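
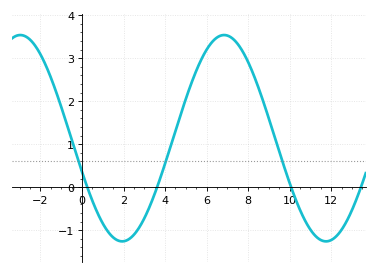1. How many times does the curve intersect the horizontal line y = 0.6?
3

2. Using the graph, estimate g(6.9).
3.5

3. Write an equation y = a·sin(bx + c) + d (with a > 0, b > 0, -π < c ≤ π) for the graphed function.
y = 2.4sin(0.64x - 2.8) + 1.14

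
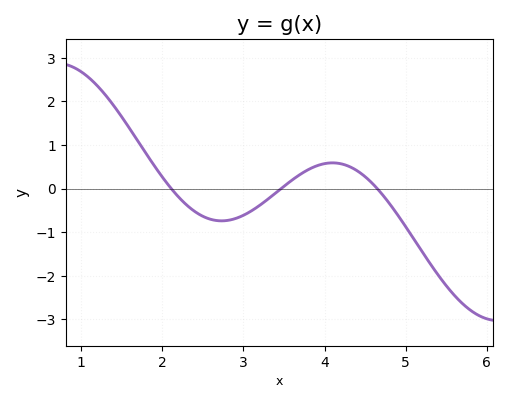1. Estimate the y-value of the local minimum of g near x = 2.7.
-0.7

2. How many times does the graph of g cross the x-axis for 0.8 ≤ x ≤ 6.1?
3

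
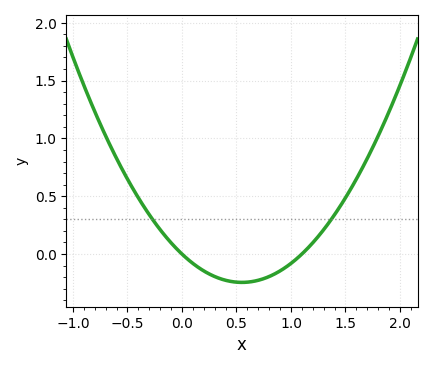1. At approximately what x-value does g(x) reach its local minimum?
0.55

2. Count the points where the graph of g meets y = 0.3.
2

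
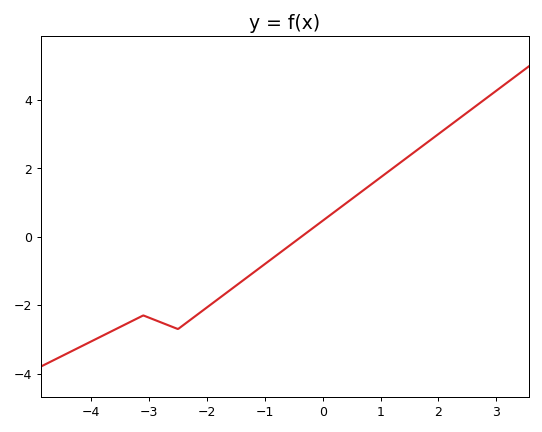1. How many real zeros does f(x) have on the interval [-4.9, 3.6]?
1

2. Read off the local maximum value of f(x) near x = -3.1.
-2.4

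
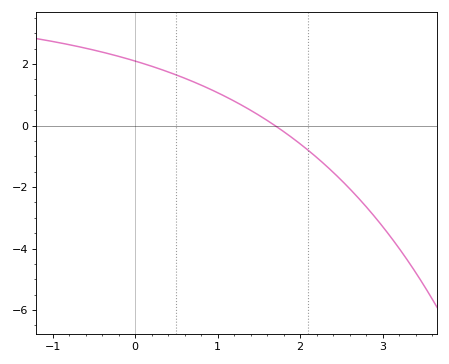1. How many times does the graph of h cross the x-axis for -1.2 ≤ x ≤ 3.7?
1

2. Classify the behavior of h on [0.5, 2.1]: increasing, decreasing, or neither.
decreasing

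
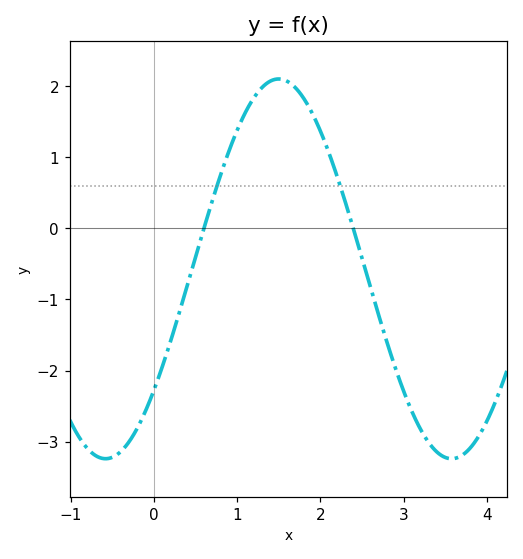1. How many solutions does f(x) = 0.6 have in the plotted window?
2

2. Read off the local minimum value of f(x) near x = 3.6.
-3.2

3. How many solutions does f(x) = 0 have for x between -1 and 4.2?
2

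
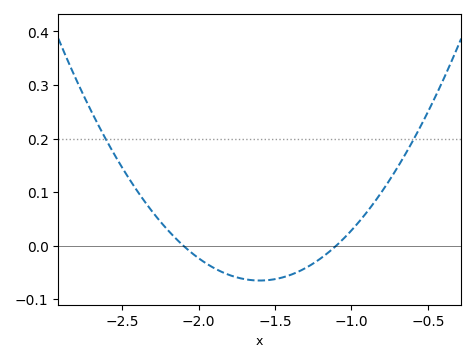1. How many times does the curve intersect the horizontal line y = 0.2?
2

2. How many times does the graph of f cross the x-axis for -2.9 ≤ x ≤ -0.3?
2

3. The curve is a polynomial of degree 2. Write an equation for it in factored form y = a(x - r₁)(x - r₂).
y = 0.26(x + 2.1)(x + 1.1)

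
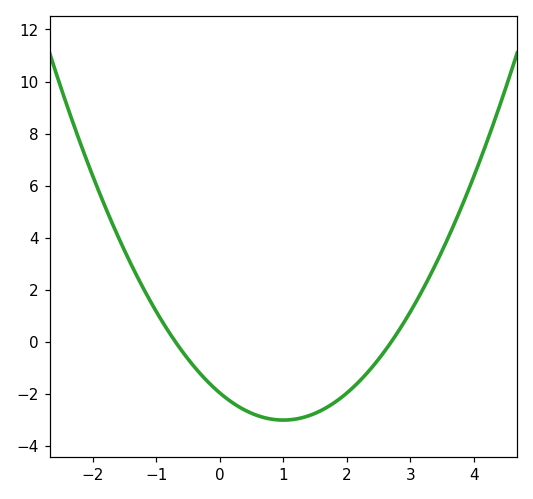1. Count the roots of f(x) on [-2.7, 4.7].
2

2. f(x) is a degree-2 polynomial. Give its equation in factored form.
y = 1.04(x + 0.7)(x - 2.7)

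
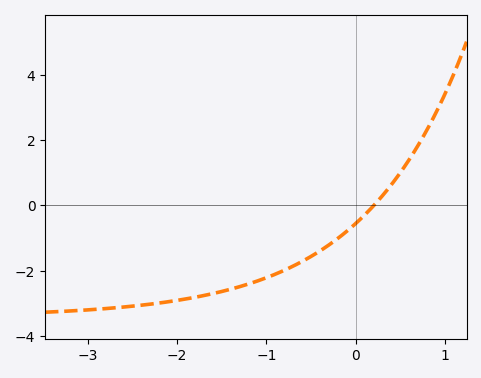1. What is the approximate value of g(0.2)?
-0.018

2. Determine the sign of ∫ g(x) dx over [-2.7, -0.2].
negative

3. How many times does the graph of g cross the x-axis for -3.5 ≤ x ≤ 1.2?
1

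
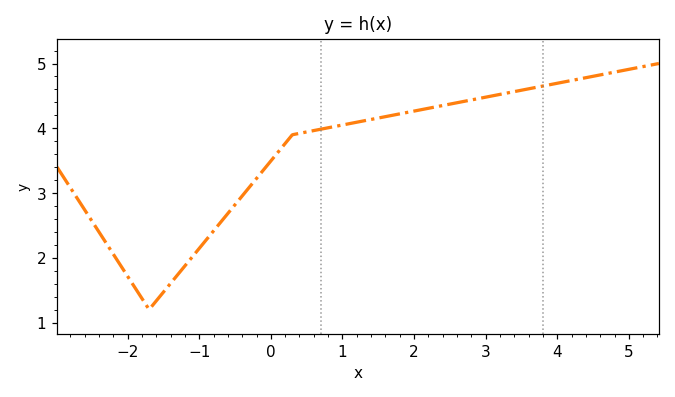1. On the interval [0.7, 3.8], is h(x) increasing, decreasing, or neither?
increasing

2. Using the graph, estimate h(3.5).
4.59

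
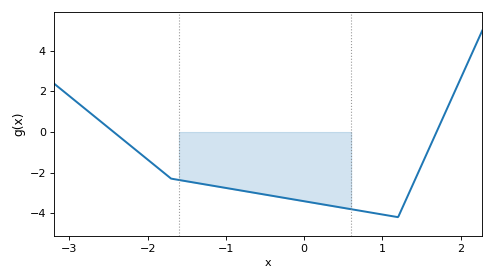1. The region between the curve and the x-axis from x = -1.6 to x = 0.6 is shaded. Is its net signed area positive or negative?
negative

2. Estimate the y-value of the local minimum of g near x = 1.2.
-4.2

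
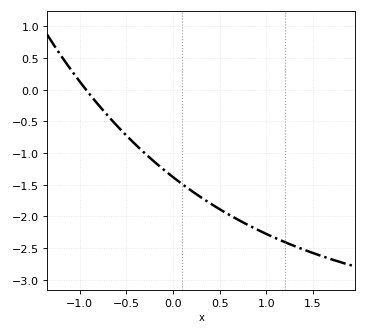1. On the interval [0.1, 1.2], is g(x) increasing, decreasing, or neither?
decreasing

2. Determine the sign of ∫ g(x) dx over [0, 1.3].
negative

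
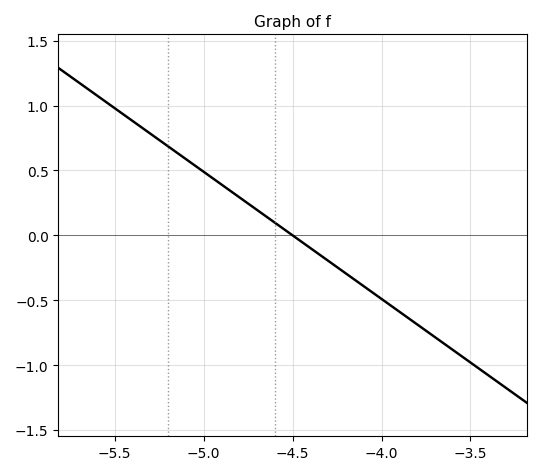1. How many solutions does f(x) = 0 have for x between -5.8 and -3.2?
1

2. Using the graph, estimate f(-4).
-0.49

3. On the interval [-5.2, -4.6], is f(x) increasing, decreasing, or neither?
decreasing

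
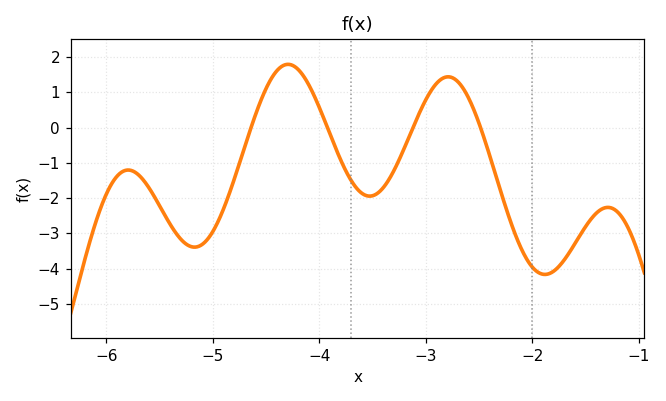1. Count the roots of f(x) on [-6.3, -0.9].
4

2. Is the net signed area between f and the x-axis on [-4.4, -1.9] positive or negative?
negative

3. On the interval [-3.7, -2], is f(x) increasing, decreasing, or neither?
neither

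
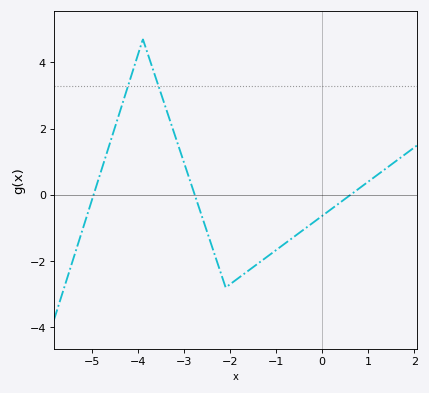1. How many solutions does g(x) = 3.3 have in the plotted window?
2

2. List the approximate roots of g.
-4.97, -2.77, 0.616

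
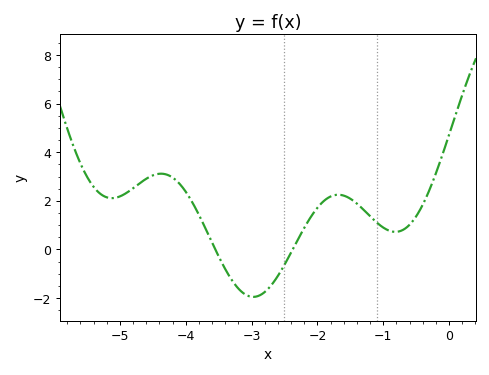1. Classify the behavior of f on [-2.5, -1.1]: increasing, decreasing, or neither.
neither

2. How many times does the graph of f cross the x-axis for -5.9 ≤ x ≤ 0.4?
2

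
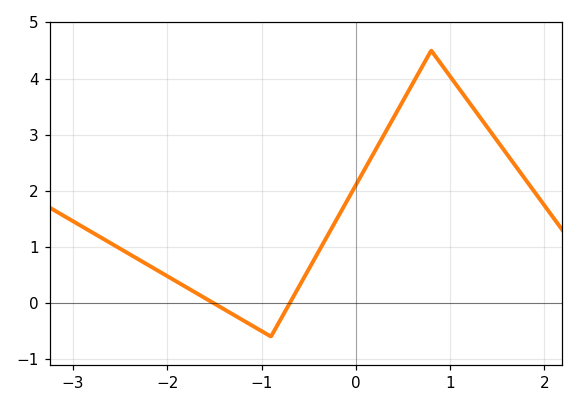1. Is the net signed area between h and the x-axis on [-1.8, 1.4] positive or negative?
positive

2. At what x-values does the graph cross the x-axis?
-1.51, -0.7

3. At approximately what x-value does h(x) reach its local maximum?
0.801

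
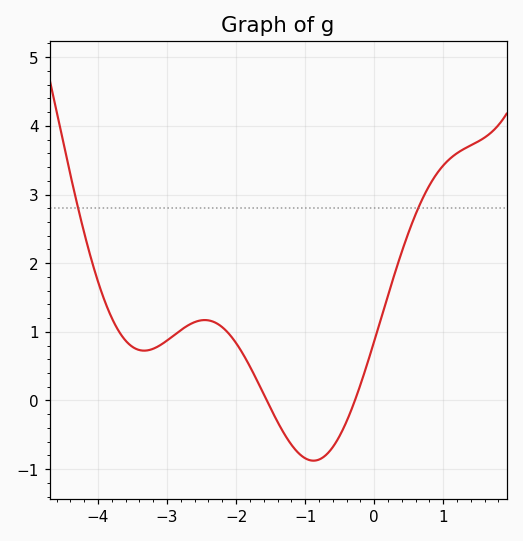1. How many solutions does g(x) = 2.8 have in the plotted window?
2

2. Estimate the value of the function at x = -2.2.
1.1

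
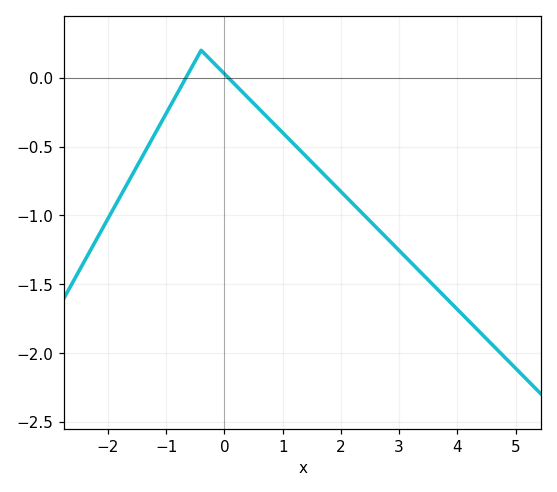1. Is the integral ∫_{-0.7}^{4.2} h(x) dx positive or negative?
negative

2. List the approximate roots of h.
-0.6, 0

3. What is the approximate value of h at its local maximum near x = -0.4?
0.2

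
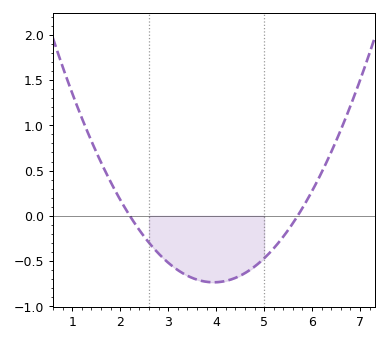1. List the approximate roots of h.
2.2, 5.7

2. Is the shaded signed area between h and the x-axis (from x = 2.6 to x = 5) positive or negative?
negative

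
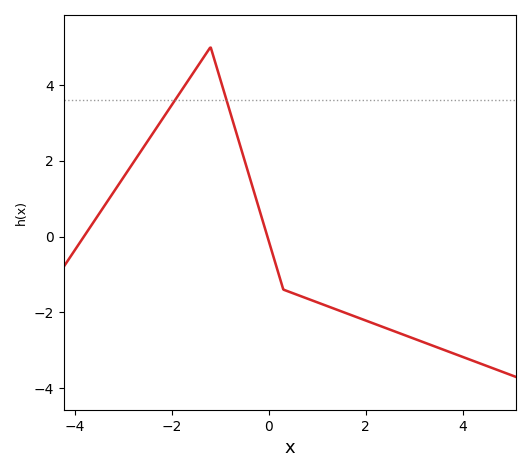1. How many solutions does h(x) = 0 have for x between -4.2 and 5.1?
2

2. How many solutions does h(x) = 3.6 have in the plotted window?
2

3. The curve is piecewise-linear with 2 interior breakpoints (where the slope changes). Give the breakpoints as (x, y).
(-1.2, 5); (0.3, -1.4)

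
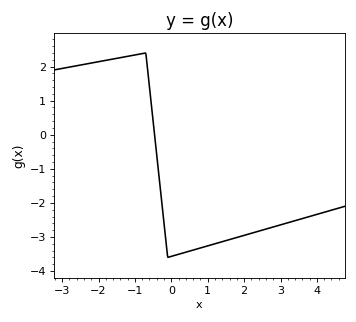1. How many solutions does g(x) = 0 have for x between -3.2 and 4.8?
1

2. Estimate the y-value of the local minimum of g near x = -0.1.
-3.6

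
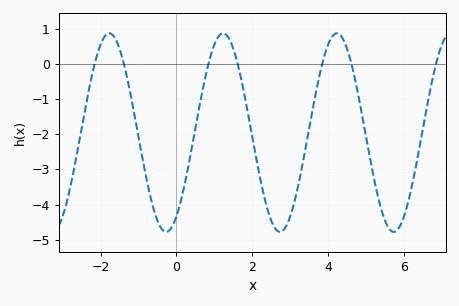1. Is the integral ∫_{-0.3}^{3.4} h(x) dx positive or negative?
negative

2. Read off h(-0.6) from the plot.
-4.1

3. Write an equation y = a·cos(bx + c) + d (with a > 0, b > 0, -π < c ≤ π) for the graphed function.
y = 2.83cos(2.1x - 2.6) - 1.95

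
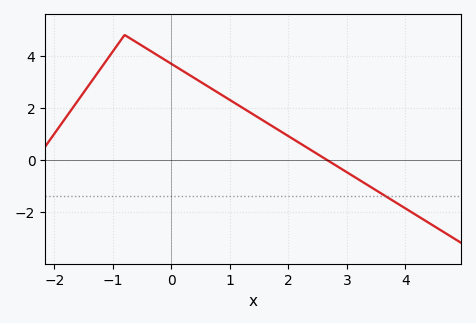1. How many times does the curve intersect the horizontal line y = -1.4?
1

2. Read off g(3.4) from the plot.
-1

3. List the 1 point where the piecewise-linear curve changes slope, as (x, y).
(-0.8, 4.8)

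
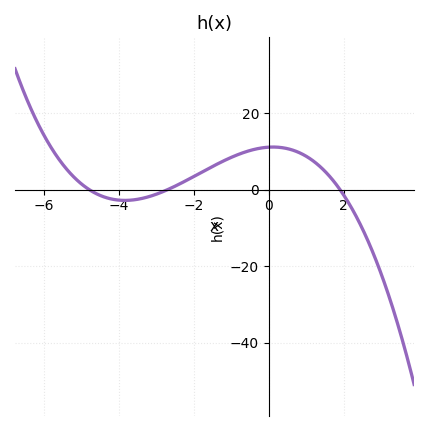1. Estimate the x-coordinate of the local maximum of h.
0.112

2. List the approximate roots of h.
-4.8, -2.7, 1.9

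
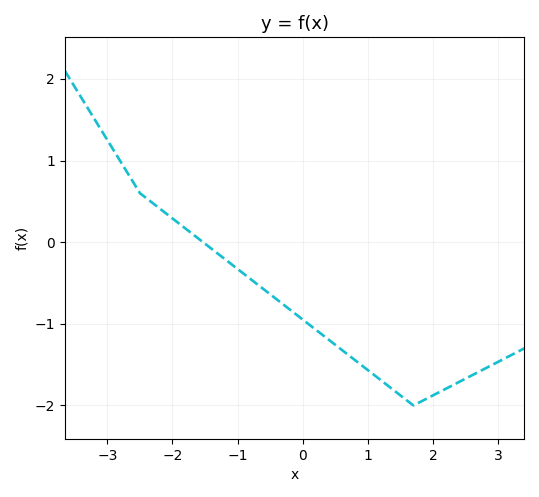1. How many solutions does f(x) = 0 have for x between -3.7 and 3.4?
1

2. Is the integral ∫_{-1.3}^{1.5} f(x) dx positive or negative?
negative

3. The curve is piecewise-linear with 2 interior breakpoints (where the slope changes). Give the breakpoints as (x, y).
(-2.5, 0.6); (1.7, -2)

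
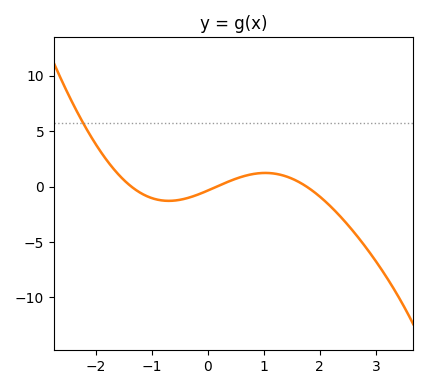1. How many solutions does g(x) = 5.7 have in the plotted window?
1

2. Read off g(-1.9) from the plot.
3.07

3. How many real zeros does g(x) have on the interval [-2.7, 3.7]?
3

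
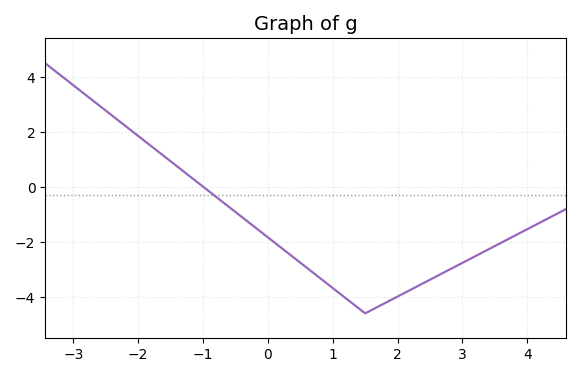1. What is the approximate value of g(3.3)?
-2.4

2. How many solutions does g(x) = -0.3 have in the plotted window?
1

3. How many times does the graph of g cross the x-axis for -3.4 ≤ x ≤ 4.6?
1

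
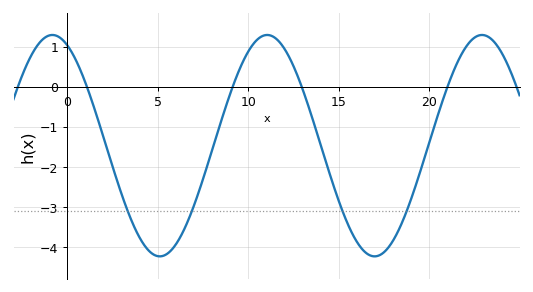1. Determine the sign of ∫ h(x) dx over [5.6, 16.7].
negative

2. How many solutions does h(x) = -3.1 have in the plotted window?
4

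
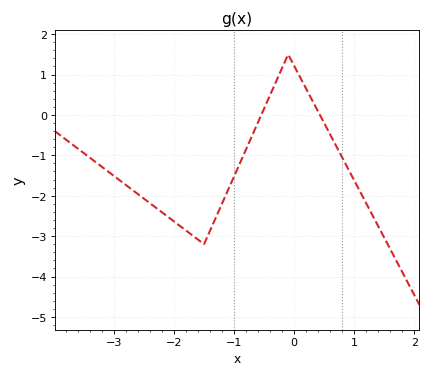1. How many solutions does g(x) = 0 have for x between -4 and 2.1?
2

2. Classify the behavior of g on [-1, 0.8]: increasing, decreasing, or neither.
neither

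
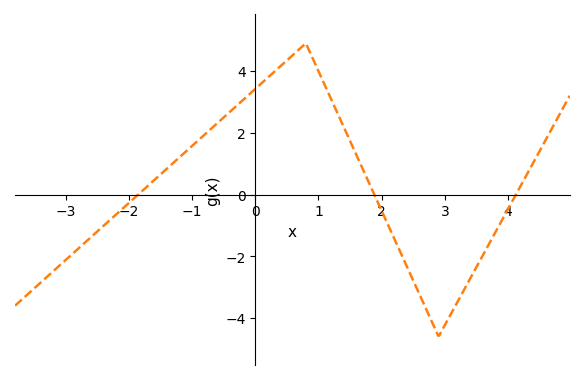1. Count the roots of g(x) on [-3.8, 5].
3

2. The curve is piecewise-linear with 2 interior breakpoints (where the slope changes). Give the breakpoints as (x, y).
(0.8, 4.9); (2.9, -4.6)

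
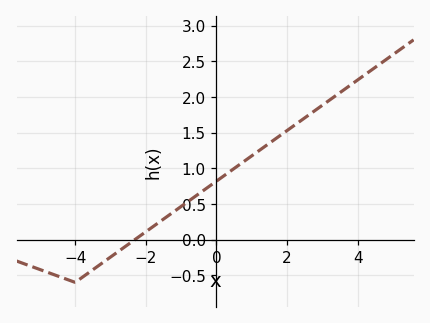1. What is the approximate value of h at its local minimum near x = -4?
-0.599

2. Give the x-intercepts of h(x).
-2.31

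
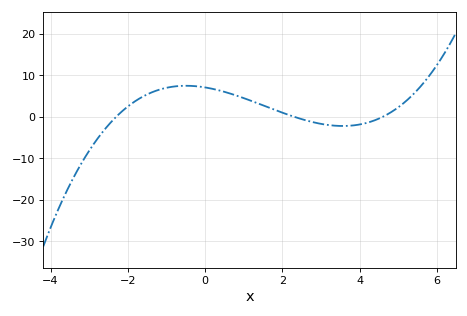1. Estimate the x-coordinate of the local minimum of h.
3.56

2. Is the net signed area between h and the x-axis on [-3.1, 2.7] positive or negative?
positive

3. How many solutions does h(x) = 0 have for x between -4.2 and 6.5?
3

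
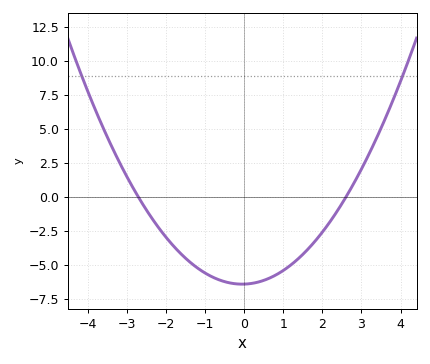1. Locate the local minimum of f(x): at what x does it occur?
0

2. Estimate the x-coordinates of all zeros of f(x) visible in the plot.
-2.8, 2.6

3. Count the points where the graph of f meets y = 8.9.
2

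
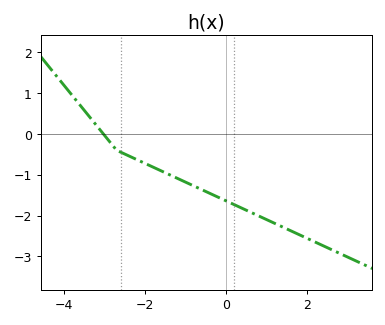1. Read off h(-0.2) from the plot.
-1.55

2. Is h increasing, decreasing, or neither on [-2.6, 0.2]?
decreasing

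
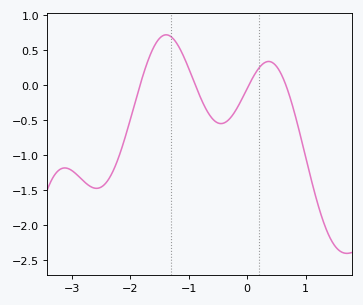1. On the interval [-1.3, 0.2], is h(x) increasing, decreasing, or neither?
neither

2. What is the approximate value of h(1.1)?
-1.36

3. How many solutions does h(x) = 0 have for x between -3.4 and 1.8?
4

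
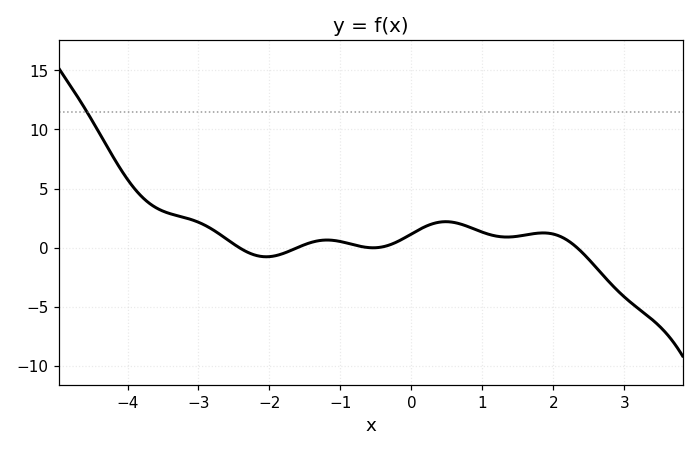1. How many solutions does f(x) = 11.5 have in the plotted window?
1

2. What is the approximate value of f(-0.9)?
0.5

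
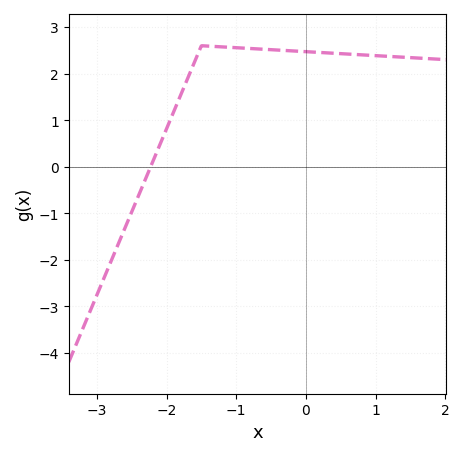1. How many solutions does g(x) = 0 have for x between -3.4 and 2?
1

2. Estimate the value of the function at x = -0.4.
2.51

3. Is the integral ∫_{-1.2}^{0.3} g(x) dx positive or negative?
positive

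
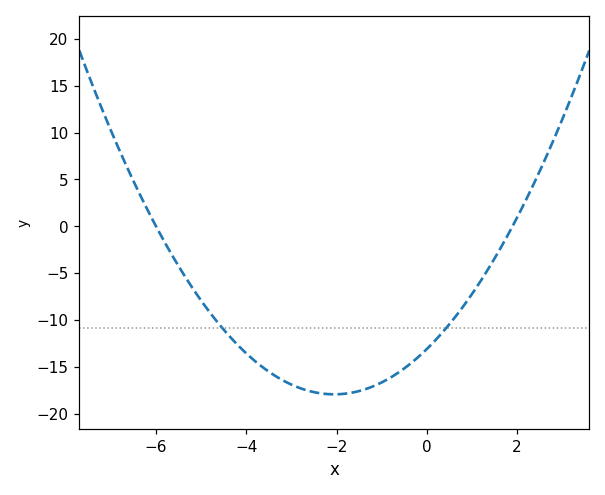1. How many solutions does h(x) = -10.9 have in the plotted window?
2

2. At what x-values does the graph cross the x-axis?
-6, 1.9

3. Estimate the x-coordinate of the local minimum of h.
-2.05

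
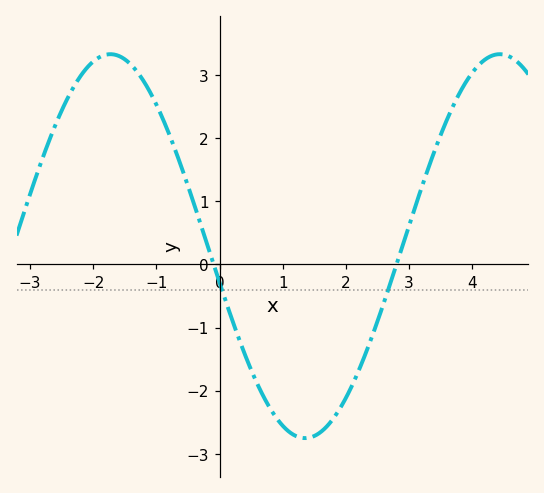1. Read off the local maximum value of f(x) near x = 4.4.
3.33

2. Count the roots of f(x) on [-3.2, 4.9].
2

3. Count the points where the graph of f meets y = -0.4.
2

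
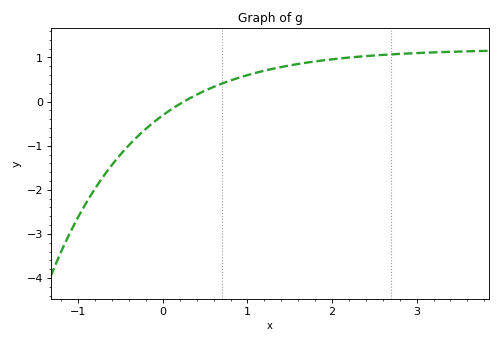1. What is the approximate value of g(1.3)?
0.742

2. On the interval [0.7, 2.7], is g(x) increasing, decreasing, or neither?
increasing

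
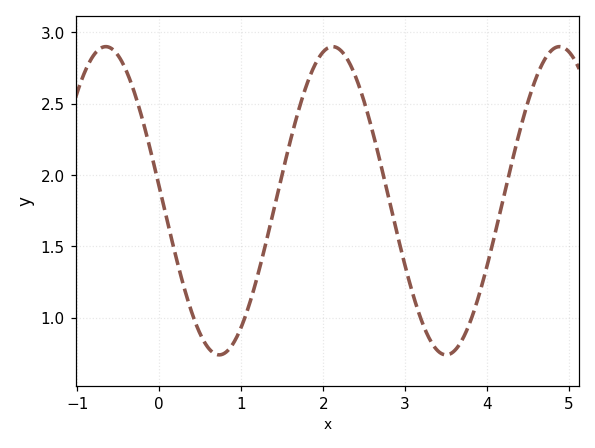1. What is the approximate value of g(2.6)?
2.31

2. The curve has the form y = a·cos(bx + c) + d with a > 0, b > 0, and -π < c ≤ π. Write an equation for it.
y = 1.08cos(2.27x + 1.48) + 1.82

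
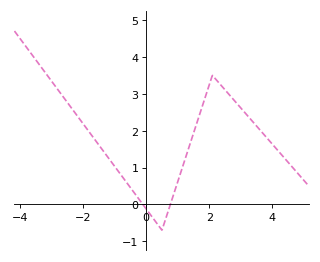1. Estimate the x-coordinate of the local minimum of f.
0.498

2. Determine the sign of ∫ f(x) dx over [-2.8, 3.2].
positive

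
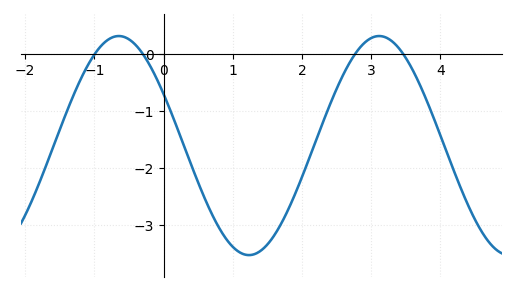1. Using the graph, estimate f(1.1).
-3.5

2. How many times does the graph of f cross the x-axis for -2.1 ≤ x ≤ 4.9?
4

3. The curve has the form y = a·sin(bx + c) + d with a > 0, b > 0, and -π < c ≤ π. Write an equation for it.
y = 1.92sin(1.7x + 2.7) - 1.61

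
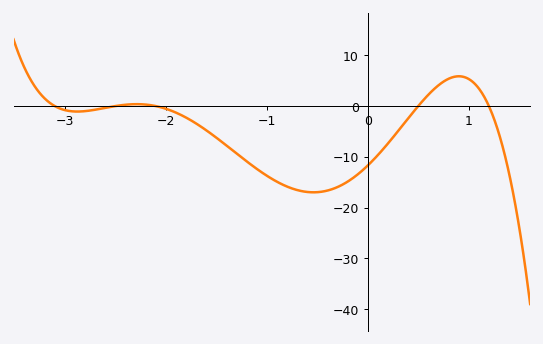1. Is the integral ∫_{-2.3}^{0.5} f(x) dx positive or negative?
negative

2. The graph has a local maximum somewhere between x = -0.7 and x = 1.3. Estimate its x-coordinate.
0.9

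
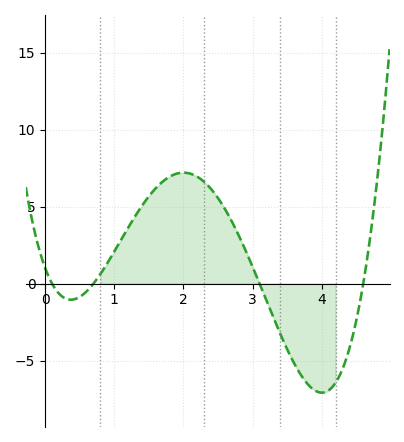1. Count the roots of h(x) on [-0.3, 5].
4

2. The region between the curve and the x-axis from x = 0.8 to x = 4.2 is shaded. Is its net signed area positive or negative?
positive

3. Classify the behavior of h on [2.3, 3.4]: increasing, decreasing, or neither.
decreasing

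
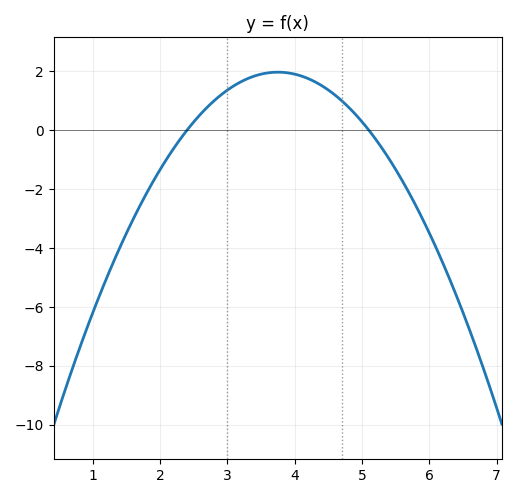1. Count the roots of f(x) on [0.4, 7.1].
2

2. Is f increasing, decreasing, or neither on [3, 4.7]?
neither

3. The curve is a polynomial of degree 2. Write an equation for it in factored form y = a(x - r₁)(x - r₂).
y = -1.08(x - 2.4)(x - 5.1)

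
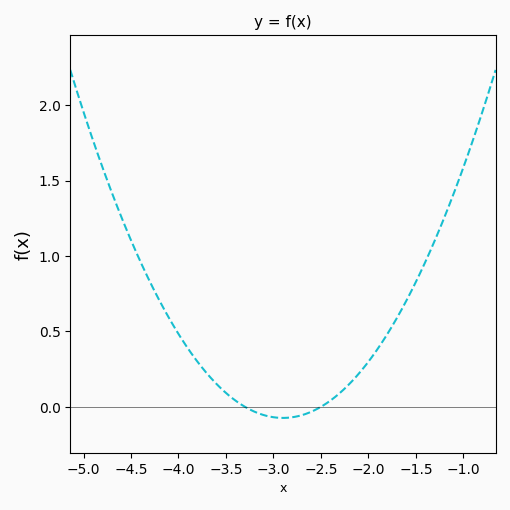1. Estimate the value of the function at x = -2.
0.3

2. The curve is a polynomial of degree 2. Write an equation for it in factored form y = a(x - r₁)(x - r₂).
y = 0.46(x + 3.3)(x + 2.5)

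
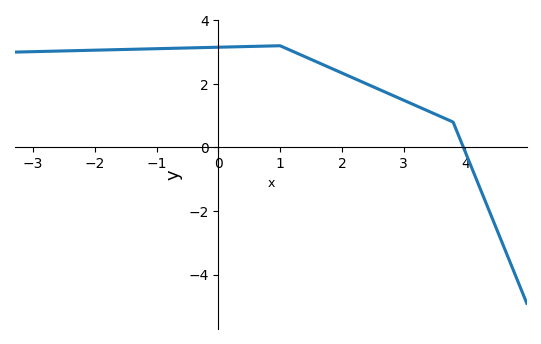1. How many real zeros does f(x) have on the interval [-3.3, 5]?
1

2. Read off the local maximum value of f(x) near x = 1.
3.2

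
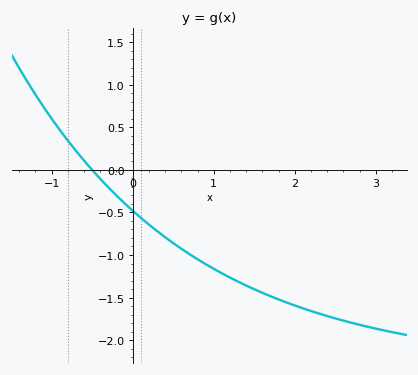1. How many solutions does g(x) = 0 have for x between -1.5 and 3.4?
1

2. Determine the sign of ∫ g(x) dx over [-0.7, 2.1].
negative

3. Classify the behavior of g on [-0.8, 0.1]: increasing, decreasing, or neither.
decreasing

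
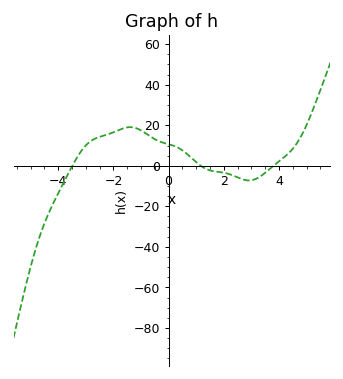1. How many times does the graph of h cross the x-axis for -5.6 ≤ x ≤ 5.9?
3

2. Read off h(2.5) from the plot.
-5.74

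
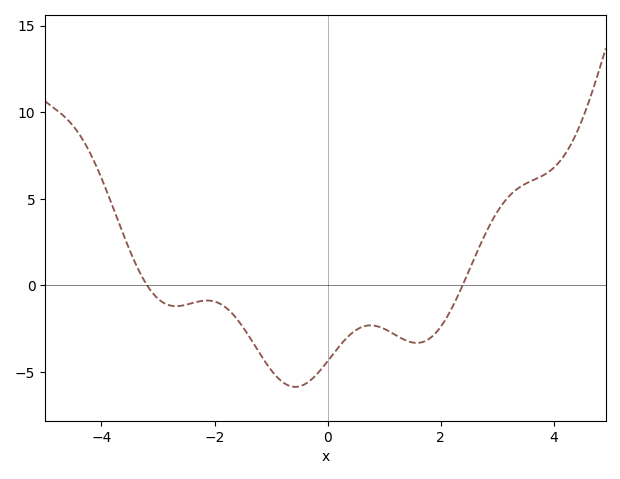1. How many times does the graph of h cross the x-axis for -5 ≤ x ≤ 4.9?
2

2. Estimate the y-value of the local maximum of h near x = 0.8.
-2.5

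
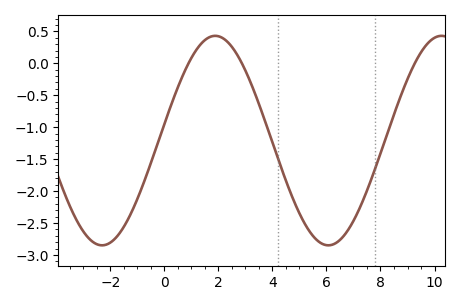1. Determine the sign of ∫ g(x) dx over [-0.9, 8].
negative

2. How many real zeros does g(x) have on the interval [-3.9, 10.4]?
3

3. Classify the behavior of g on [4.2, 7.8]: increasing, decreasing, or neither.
neither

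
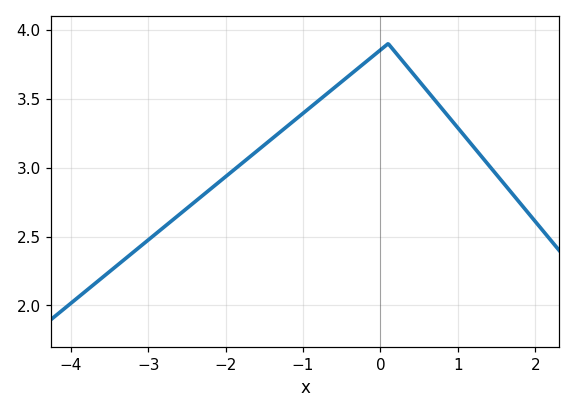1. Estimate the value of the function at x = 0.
3.85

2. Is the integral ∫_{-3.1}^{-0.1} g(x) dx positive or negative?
positive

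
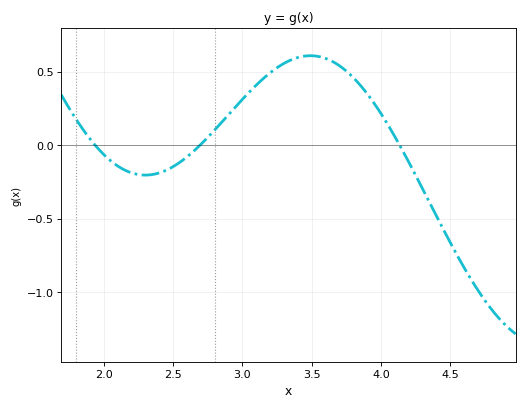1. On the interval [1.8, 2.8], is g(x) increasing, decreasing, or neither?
neither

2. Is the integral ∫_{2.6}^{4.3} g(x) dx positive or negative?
positive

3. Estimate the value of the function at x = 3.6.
0.589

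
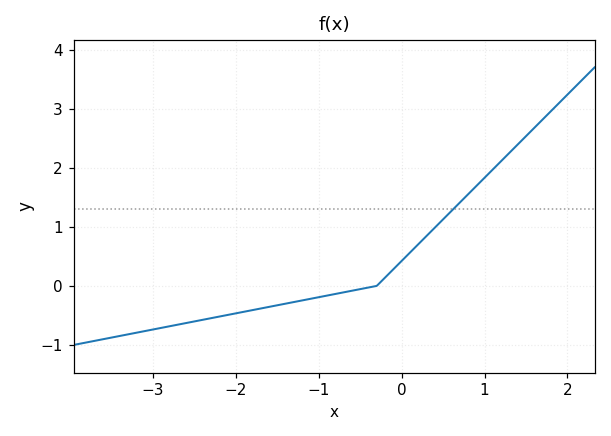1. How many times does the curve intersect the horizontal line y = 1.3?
1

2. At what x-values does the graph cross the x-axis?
-0.3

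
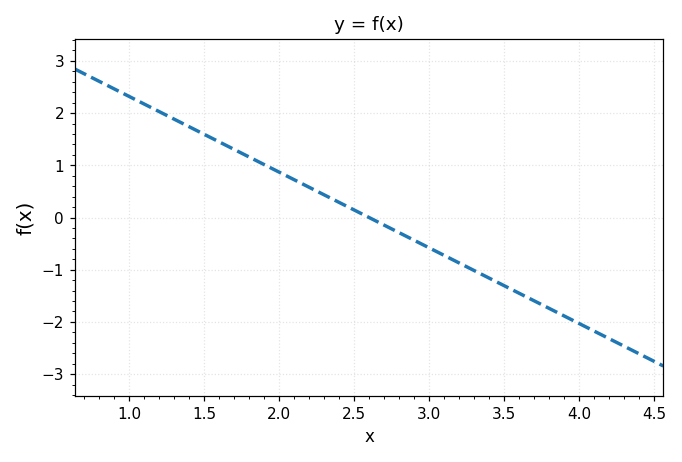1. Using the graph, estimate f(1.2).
2.03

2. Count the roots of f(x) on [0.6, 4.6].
1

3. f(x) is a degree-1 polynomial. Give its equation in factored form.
y = -1.45(x - 2.6)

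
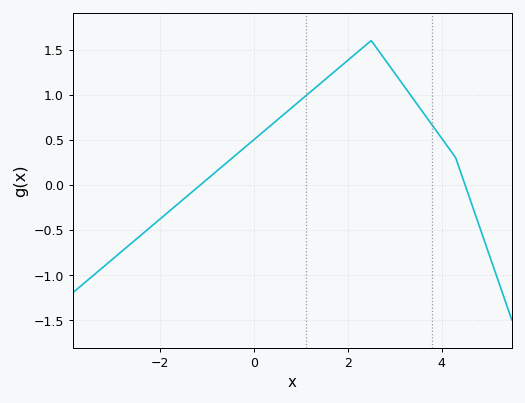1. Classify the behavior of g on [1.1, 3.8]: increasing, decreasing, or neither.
neither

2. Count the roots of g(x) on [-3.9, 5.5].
2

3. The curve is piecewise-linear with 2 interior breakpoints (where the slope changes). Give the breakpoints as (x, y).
(2.5, 1.6); (4.3, 0.3)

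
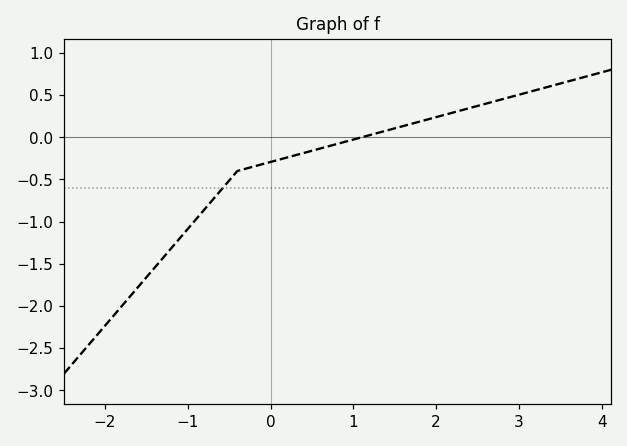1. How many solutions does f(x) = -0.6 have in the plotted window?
1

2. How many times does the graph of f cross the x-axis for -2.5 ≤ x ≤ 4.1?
1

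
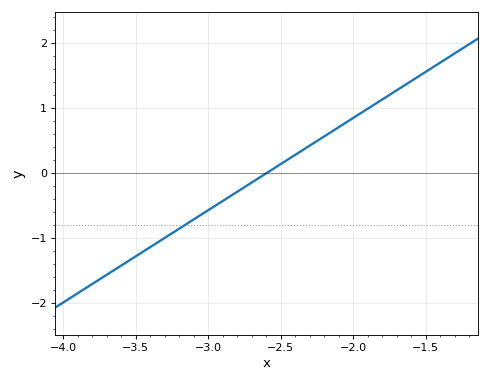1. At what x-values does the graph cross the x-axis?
-2.6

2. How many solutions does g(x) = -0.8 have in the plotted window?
1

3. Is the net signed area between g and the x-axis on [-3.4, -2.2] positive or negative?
negative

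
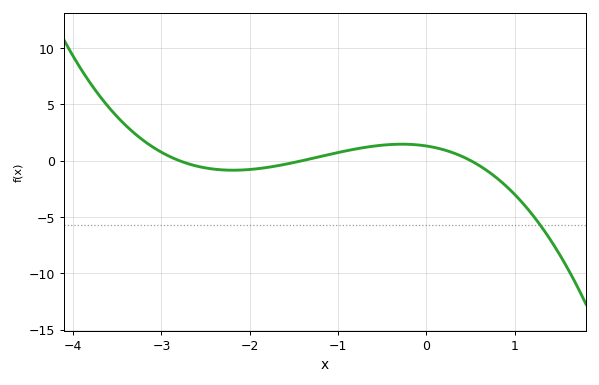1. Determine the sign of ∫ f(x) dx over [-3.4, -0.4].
positive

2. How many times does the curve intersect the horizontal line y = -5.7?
1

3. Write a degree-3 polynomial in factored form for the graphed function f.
y = -0.66(x + 2.8)(x + 1.4)(x - 0.5)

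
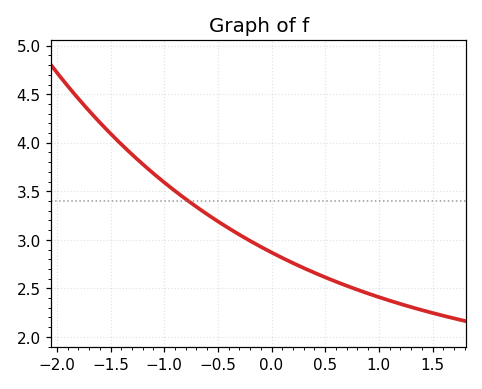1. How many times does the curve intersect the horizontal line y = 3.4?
1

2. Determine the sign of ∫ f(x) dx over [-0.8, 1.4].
positive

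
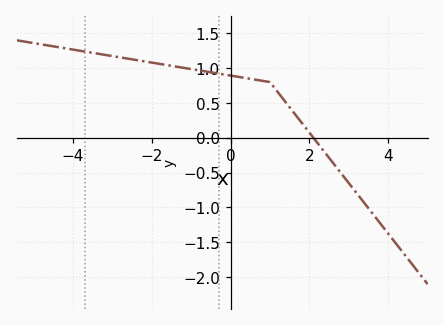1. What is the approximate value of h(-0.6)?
0.95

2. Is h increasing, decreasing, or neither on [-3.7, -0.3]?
decreasing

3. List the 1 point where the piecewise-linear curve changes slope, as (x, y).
(1, 0.8)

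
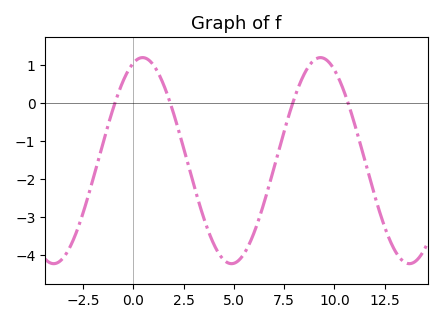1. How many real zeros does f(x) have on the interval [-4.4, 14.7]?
4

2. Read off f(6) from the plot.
-3.4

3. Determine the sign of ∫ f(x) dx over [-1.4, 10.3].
negative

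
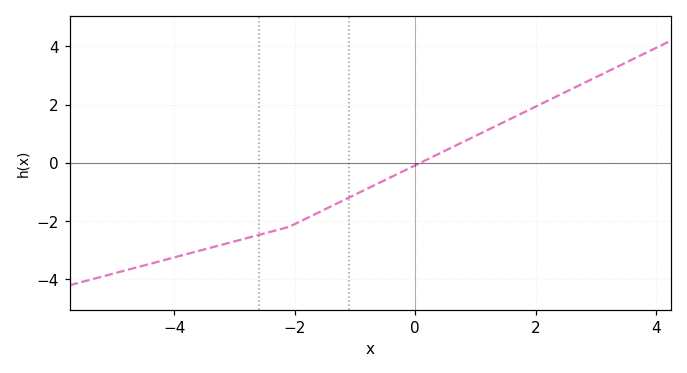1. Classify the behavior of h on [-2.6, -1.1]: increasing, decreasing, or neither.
increasing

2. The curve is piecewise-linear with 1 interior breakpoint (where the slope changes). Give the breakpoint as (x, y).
(-2.1, -2.2)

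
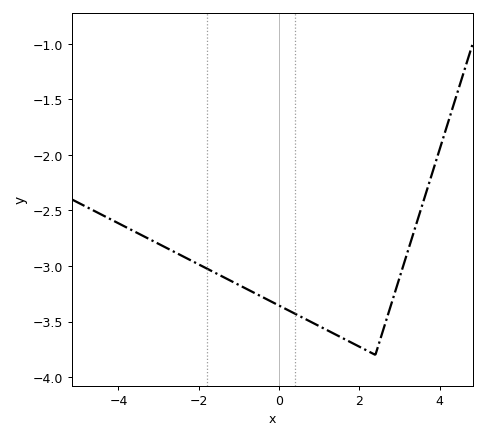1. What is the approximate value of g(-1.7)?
-3.04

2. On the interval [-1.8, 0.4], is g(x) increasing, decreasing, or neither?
decreasing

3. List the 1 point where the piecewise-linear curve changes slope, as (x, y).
(2.4, -3.8)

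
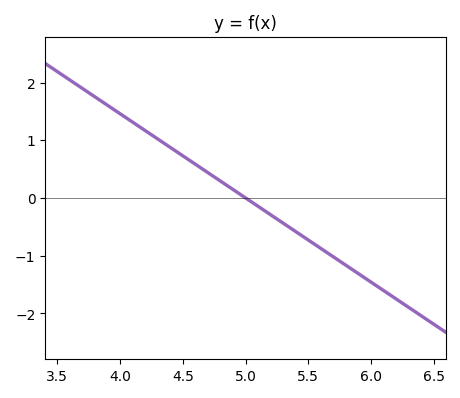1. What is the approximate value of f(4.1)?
1.31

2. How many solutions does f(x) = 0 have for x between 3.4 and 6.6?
1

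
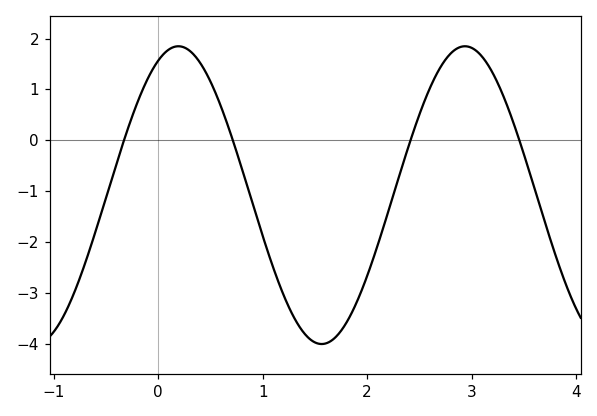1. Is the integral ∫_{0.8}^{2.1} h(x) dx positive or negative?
negative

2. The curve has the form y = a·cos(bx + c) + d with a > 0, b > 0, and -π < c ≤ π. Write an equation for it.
y = 2.93cos(2.29x - 0.442) - 1.08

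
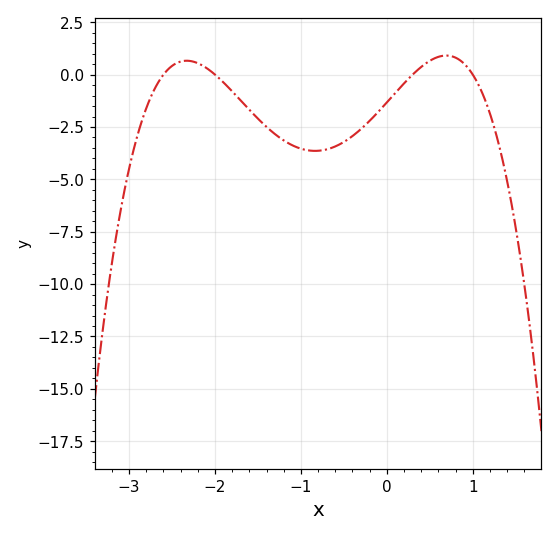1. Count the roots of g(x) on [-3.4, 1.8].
4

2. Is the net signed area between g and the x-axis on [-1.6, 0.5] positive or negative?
negative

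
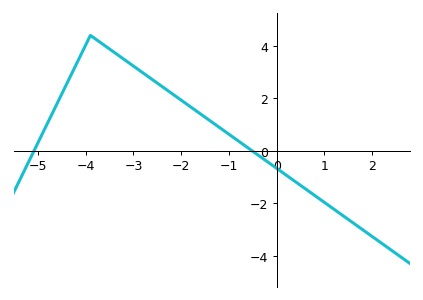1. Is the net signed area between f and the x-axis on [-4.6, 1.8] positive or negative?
positive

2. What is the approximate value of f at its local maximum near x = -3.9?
4.4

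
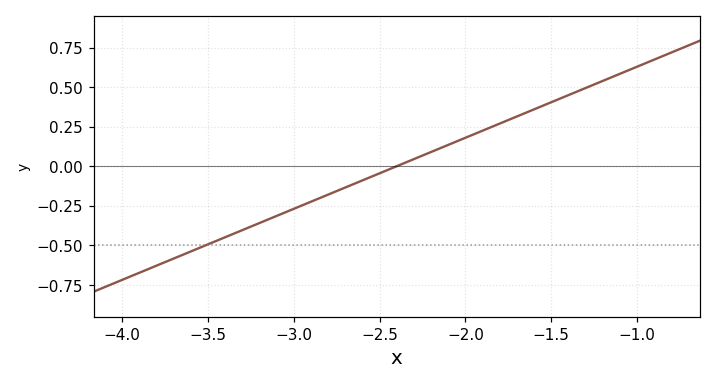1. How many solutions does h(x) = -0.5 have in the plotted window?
1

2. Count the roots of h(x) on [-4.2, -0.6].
1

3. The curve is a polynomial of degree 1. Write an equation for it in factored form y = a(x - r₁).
y = 0.45(x + 2.4)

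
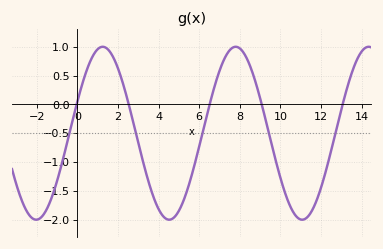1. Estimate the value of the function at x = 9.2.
-0.15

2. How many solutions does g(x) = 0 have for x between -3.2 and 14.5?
5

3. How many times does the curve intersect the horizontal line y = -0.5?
5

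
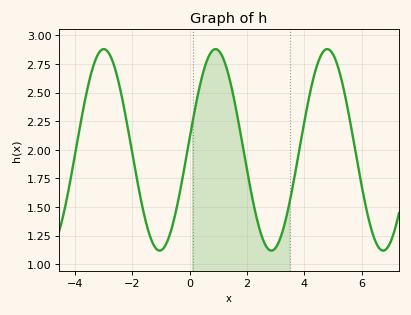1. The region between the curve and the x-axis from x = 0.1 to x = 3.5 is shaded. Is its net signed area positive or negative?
positive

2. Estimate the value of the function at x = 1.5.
2.5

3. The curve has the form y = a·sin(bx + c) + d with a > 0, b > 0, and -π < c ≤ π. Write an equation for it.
y = 0.88sin(1.6x + 0.12) + 2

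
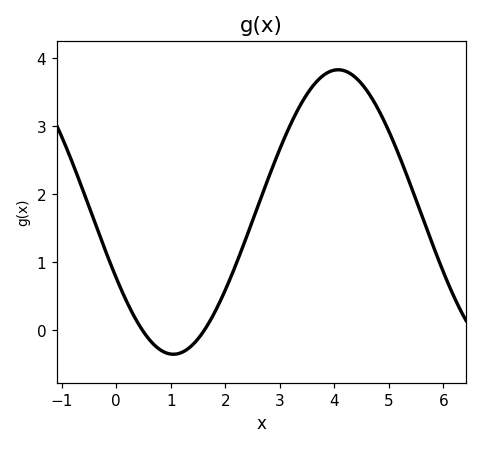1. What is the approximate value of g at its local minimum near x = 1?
-0.3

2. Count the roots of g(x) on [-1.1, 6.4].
2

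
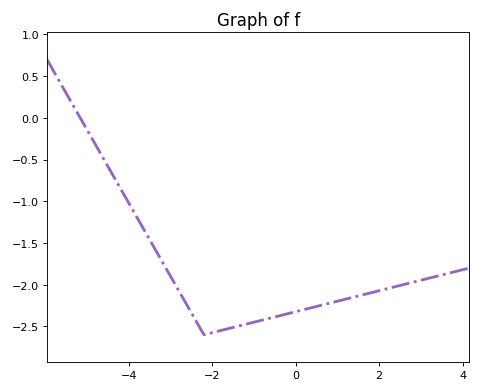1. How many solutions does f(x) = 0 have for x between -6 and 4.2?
1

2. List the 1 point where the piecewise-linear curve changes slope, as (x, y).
(-2.2, -2.6)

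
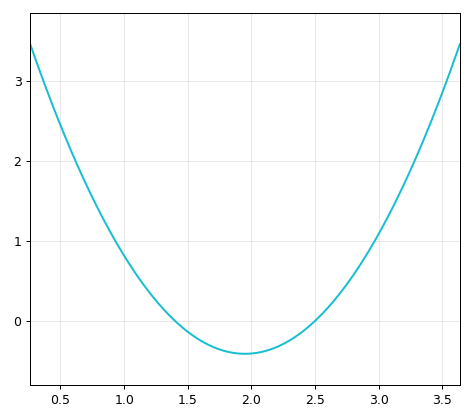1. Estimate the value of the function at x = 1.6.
-0.2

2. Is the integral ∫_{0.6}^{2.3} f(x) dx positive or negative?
positive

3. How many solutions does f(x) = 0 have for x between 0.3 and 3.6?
2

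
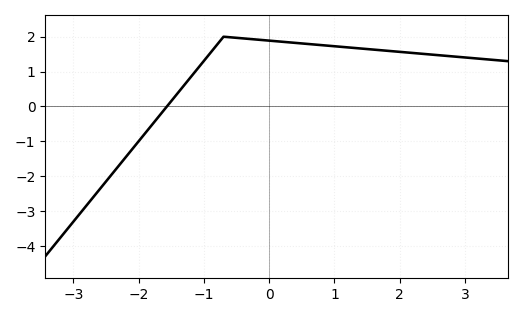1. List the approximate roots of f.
-1.6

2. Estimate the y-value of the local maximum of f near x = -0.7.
2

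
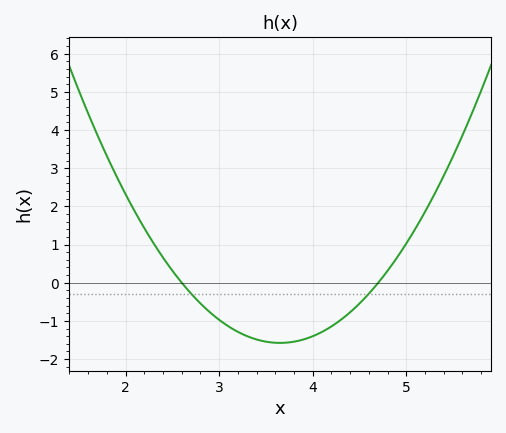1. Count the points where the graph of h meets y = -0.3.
2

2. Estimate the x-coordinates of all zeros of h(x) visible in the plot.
2.6, 4.7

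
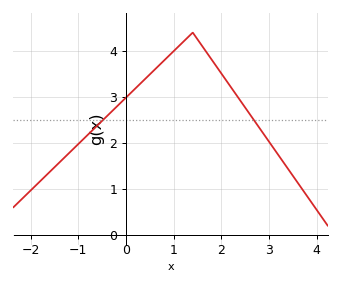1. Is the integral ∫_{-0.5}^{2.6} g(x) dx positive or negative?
positive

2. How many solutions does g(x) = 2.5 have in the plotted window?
2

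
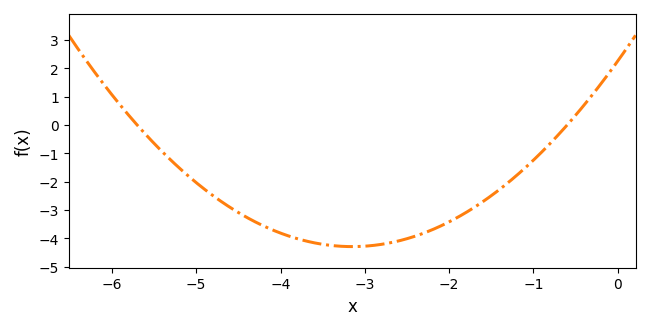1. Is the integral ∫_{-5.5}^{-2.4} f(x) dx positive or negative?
negative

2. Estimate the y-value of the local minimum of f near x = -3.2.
-4.29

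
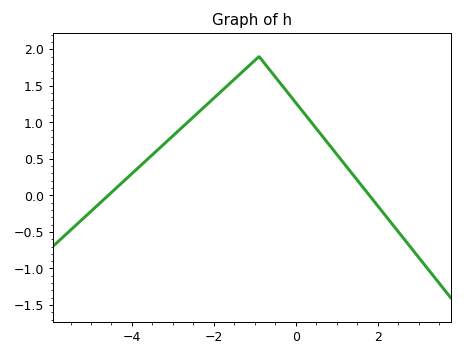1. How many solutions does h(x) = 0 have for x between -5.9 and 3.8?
2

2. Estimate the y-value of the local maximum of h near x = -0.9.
1.9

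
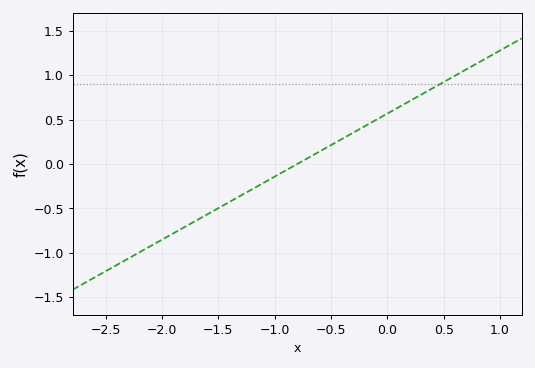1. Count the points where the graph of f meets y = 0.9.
1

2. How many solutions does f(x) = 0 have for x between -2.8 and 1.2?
1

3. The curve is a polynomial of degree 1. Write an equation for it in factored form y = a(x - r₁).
y = 0.71(x + 0.8)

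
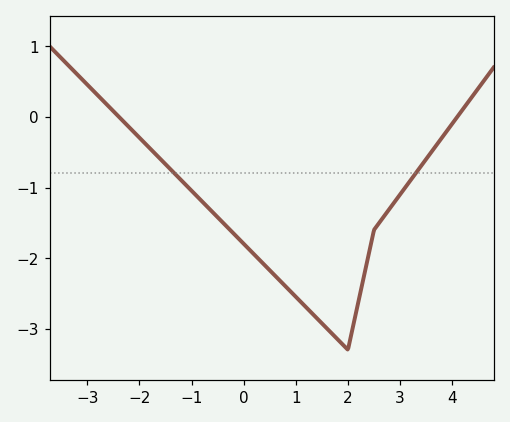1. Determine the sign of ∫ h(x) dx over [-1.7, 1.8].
negative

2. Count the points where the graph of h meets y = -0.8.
2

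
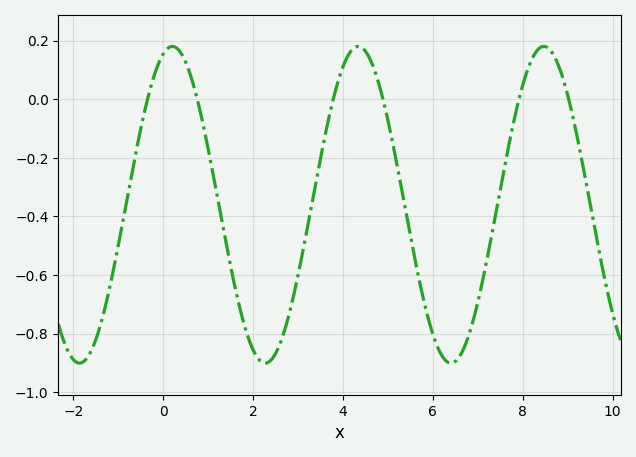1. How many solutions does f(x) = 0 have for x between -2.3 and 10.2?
6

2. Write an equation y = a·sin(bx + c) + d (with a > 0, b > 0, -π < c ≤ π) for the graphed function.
y = 0.54sin(1.52x + 1.26) - 0.36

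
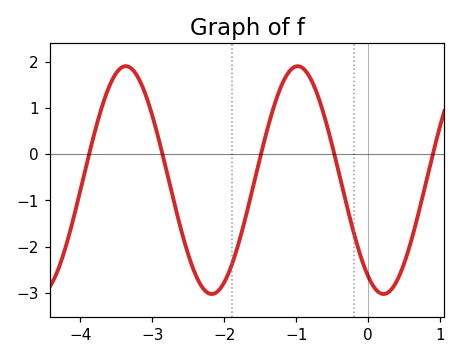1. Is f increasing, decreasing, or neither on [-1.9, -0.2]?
neither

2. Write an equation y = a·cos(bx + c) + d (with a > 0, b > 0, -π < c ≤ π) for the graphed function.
y = 2.46cos(2.63x + 2.58) - 0.56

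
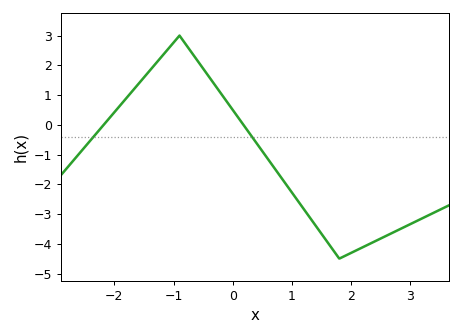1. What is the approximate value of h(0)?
0.5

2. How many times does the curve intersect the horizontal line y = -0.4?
2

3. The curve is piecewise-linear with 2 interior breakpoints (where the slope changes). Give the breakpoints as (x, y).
(-0.9, 3); (1.8, -4.5)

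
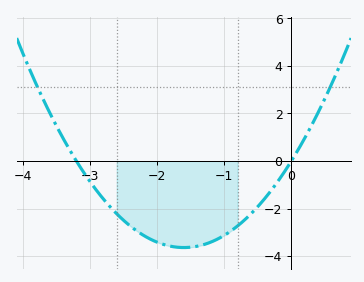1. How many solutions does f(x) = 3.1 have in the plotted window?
2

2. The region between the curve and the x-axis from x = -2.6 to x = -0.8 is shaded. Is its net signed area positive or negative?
negative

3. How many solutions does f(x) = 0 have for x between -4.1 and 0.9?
2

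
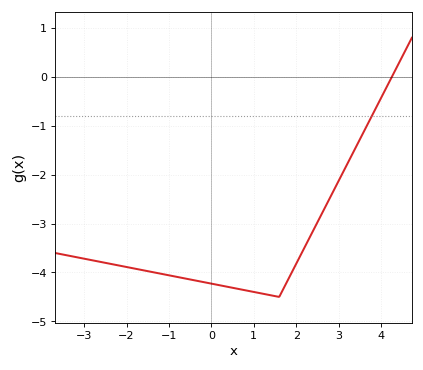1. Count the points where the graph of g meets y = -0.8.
1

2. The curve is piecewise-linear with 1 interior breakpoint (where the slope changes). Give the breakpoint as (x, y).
(1.6, -4.5)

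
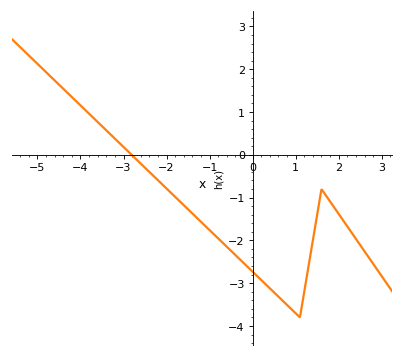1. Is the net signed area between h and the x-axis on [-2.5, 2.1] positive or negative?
negative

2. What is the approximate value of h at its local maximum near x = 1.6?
-0.8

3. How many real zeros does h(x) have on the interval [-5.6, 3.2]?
1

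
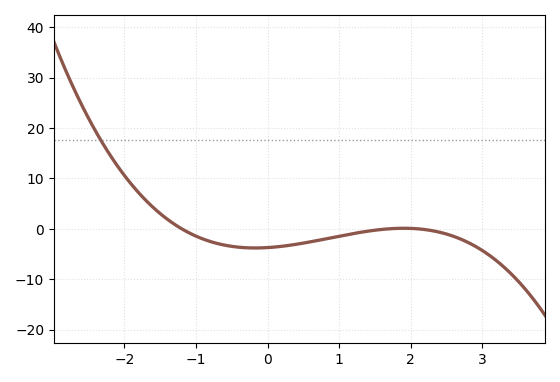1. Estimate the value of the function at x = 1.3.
-1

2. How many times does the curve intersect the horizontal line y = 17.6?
1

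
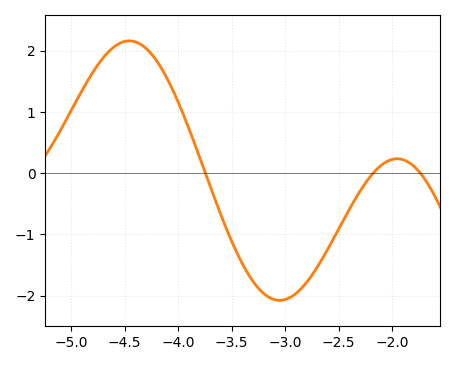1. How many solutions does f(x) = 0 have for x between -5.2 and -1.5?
3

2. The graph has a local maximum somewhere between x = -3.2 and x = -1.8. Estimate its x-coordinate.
-1.95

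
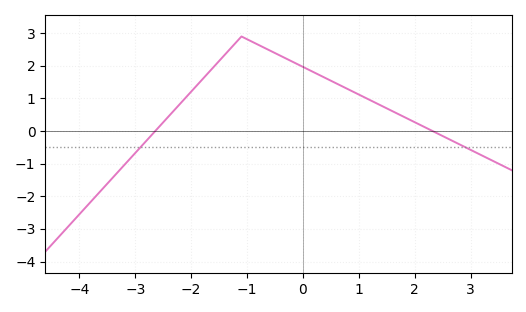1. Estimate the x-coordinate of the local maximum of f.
-1.1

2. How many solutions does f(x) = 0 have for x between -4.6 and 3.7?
2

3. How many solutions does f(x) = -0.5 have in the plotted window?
2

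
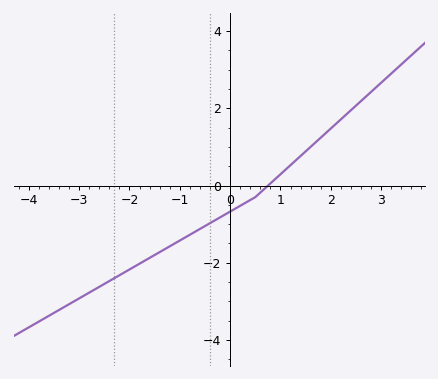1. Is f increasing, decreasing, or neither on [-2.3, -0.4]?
increasing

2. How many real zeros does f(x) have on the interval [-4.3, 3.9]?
1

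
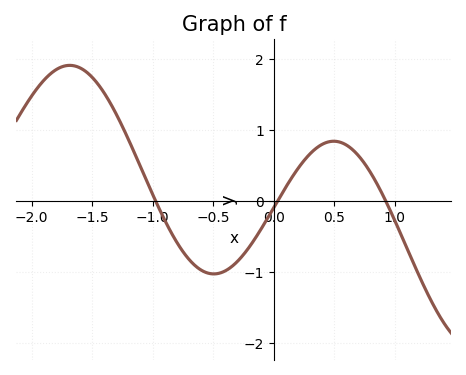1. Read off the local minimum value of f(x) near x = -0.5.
-1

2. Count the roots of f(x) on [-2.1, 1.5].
3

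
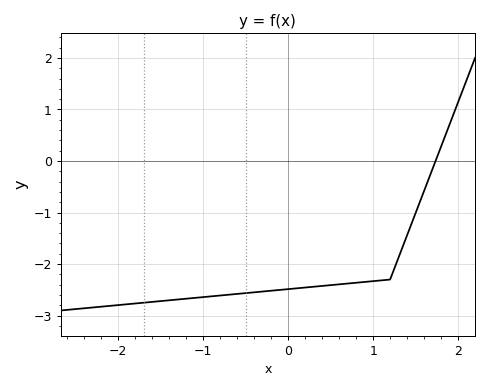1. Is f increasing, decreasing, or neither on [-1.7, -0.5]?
increasing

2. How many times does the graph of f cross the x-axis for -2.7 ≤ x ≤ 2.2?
1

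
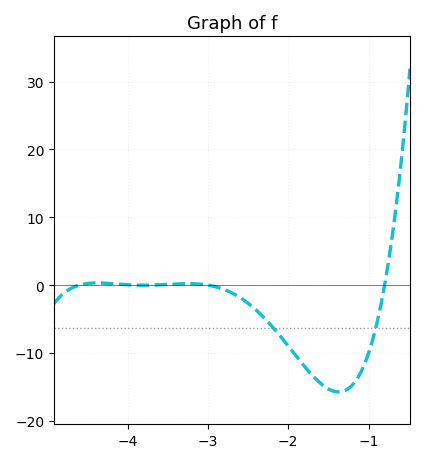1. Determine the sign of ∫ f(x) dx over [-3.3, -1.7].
negative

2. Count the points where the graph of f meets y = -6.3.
2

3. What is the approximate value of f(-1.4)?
-16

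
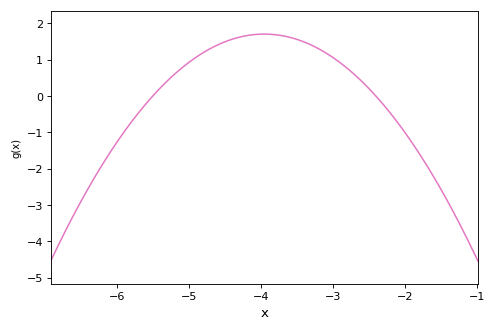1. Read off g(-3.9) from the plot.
1.7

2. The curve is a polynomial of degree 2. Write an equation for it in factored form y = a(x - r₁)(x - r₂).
y = -0.71(x + 5.5)(x + 2.4)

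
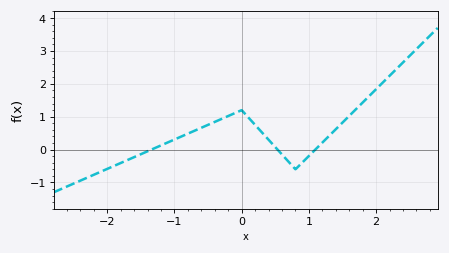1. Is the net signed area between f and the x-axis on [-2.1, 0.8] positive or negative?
positive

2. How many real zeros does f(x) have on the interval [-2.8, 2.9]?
3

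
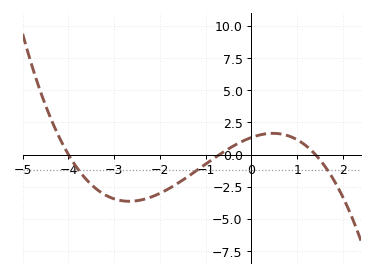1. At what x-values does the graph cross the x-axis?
-4, -0.7, 1.4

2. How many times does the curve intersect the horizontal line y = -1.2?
3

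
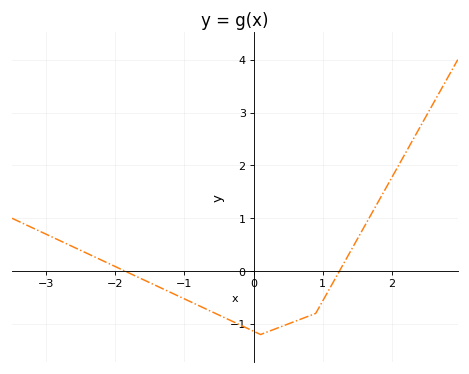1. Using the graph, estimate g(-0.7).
-0.7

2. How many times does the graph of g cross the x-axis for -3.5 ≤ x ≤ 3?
2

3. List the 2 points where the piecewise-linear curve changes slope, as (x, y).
(0.1, -1.2); (0.9, -0.8)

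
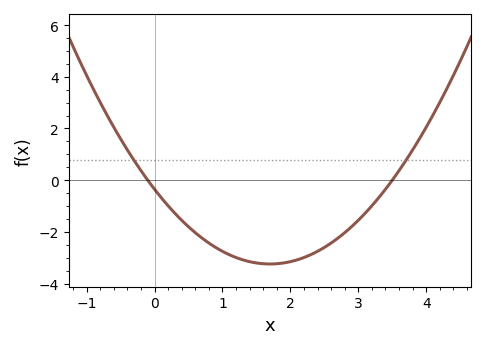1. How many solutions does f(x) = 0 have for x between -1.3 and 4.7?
2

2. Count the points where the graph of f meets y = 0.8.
2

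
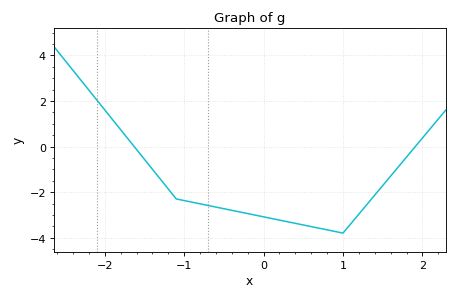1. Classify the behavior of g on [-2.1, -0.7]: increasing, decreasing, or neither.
decreasing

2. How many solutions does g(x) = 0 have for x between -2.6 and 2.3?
2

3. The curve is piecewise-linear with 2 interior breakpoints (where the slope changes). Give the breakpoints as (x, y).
(-1.1, -2.3); (1, -3.8)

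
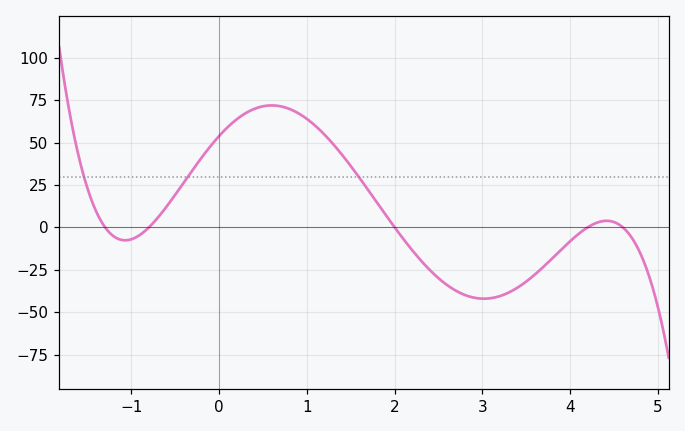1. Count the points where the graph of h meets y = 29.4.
3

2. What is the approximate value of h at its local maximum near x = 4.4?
5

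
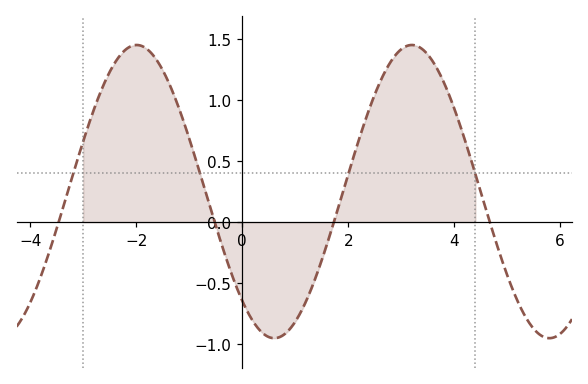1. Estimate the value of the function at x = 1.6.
-0.18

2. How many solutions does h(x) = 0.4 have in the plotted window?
4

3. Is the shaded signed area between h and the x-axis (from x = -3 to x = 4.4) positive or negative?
positive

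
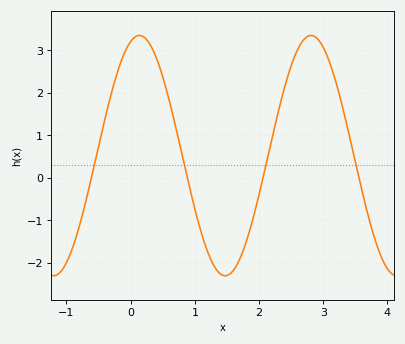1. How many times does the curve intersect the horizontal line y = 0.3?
4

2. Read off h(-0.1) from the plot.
2.93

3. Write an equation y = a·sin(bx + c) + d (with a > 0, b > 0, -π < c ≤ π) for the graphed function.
y = 2.83sin(2.35x + 1.25) + 0.52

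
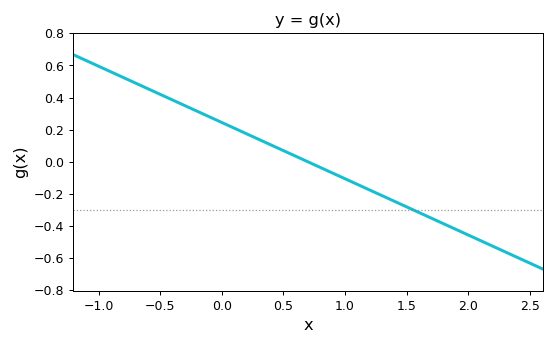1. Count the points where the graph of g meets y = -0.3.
1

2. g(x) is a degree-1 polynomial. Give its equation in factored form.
y = -0.35(x - 0.7)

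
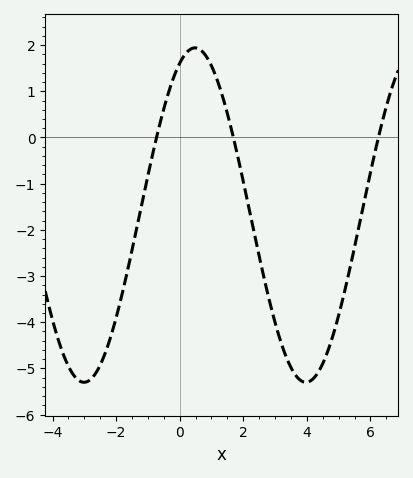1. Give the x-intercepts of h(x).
-0.8, 1.6, 6.2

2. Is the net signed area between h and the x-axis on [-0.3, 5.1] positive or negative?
negative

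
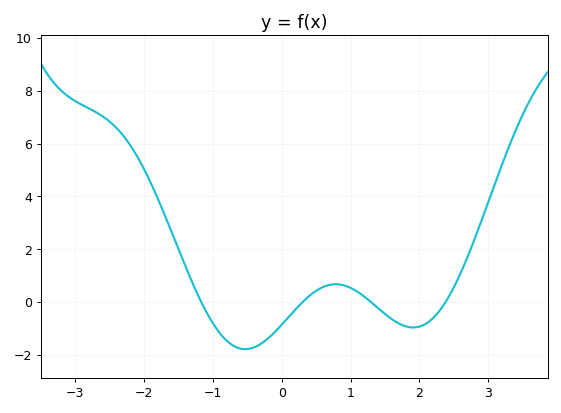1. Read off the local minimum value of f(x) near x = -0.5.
-1.8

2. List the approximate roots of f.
-1.2, 0.3, 1.3, 2.4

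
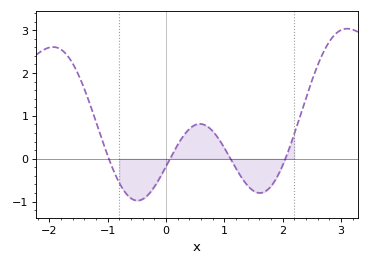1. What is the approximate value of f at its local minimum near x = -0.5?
-1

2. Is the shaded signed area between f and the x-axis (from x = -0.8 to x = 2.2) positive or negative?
negative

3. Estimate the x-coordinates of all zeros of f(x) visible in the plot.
-1, 0.1, 1.1, 2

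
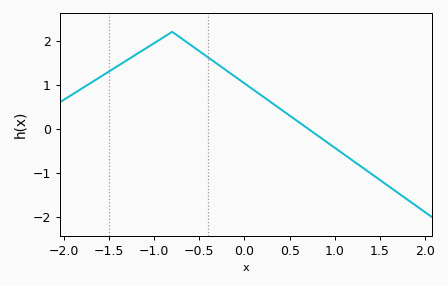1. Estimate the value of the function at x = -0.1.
1.18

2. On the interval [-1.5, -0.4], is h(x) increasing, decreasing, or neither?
neither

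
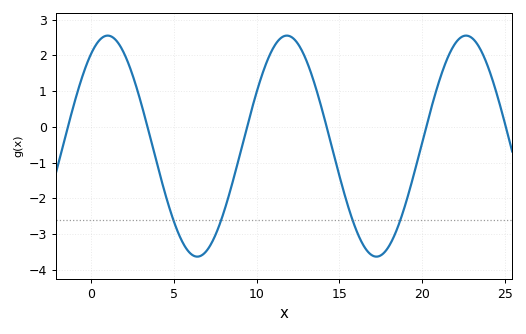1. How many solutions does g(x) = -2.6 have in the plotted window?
4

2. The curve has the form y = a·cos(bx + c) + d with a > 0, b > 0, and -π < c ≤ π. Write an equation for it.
y = 3.09cos(0.58x - 0.58) - 0.54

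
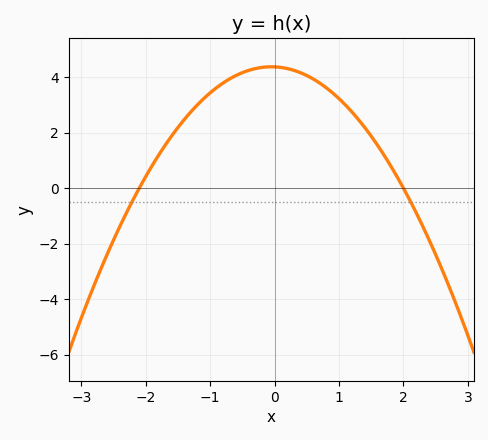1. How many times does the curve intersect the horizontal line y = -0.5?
2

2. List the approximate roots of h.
-2.1, 2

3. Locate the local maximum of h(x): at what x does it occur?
0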